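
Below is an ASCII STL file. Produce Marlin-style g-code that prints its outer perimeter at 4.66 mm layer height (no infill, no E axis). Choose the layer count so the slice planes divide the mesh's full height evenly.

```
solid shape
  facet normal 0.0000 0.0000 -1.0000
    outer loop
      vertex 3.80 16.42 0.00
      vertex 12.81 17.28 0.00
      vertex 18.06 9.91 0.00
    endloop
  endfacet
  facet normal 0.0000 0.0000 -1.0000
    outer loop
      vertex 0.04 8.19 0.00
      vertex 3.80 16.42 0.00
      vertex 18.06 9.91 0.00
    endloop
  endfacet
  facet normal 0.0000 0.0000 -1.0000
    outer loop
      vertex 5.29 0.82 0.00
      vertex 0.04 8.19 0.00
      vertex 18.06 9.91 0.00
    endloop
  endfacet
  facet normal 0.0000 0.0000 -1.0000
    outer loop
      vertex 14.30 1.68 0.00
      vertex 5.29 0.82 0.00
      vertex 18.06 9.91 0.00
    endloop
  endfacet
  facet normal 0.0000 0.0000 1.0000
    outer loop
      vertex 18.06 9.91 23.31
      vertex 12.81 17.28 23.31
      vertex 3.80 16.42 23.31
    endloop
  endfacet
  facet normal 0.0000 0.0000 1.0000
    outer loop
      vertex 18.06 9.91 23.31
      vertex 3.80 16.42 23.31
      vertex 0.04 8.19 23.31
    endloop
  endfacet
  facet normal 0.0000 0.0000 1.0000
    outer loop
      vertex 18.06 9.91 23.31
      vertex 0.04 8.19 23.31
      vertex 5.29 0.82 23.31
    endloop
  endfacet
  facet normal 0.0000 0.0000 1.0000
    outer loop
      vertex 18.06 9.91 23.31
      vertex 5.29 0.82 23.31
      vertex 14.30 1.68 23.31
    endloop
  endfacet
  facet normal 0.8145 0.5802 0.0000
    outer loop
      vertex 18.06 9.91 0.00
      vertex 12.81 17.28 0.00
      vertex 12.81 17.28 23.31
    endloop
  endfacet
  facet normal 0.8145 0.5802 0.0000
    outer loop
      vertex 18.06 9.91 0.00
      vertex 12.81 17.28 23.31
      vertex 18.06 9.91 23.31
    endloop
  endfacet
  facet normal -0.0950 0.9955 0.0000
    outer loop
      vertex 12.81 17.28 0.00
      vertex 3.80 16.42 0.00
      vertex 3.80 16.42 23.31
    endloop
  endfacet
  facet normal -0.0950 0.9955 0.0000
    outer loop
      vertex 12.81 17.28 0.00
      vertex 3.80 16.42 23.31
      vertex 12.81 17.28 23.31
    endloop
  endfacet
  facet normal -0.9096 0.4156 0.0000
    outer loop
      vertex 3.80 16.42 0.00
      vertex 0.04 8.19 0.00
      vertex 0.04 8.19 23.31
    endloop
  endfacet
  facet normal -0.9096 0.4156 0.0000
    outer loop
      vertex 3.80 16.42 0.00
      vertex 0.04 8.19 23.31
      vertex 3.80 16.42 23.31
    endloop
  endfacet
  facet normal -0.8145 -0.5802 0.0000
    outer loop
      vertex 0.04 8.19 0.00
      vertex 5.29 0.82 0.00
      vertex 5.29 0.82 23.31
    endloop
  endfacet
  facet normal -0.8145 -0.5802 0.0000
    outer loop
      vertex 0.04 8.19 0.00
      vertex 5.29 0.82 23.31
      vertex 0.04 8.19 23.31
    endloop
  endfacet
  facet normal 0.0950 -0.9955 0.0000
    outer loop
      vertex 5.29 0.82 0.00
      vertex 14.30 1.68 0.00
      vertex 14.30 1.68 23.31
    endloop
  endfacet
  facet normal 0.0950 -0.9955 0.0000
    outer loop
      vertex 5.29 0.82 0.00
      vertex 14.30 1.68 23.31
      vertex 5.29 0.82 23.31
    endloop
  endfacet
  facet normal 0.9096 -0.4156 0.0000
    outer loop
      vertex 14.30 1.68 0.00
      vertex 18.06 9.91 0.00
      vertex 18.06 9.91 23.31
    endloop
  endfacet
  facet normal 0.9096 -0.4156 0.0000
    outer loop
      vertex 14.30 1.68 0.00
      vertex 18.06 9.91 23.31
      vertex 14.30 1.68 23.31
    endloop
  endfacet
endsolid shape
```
; perimeter-only toolpath
G21 ; units = mm
G90 ; absolute positioning
G28 ; home
; layer 1
G0 Z4.66
G0 X18.06 Y9.91
G1 X12.81 Y17.28
G1 X3.80 Y16.42
G1 X0.04 Y8.19
G1 X5.29 Y0.82
G1 X14.30 Y1.68
G1 X18.06 Y9.91
; layer 2
G0 Z9.32
G0 X18.06 Y9.91
G1 X12.81 Y17.28
G1 X3.80 Y16.42
G1 X0.04 Y8.19
G1 X5.29 Y0.82
G1 X14.30 Y1.68
G1 X18.06 Y9.91
; layer 3
G0 Z13.99
G0 X18.06 Y9.91
G1 X12.81 Y17.28
G1 X3.80 Y16.42
G1 X0.04 Y8.19
G1 X5.29 Y0.82
G1 X14.30 Y1.68
G1 X18.06 Y9.91
; layer 4
G0 Z18.65
G0 X18.06 Y9.91
G1 X12.81 Y17.28
G1 X3.80 Y16.42
G1 X0.04 Y8.19
G1 X5.29 Y0.82
G1 X14.30 Y1.68
G1 X18.06 Y9.91
; layer 5
G0 Z23.31
G0 X18.06 Y9.91
G1 X12.81 Y17.28
G1 X3.80 Y16.42
G1 X0.04 Y8.19
G1 X5.29 Y0.82
G1 X14.30 Y1.68
G1 X18.06 Y9.91
M2 ; end

The solid is a regular 6-sided prism (a cylinder approximated with 6 flat sides), circumscribed radius ≈ 9.05 mm, height ≈ 23.3 mm. Slicing at Δz = 4.66 mm — 5 equal slices spanning the solid's height, so layer i sits at z = i·h/5 — gives 5 non-empty perimeters. Each is a 6-segment closed polygon; G0 lifts to the layer z and rapids to the start vertex, then G1 traces the edges.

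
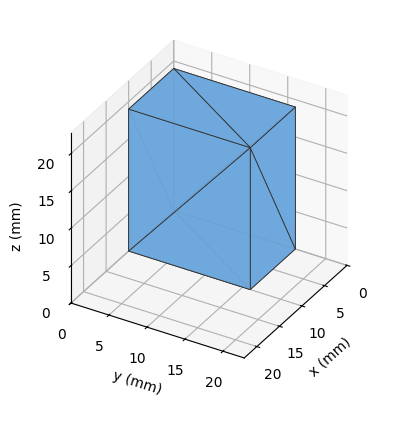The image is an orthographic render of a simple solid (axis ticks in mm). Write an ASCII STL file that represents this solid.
Reading the render: the shape is a rectangular box, roughly 10 × 16 mm footprint and 19 mm tall (dimensions read to the nearest mm from the axis ticks). For the STL, each face is triangulated and given an outward normal.

solid part
  facet normal 0.0000 0.0000 -1.0000
    outer loop
      vertex 10.0 16.0 0.0
      vertex 10.0 0.0 0.0
      vertex 0.0 0.0 0.0
    endloop
  endfacet
  facet normal 0.0000 0.0000 -1.0000
    outer loop
      vertex 0.0 16.0 0.0
      vertex 10.0 16.0 0.0
      vertex 0.0 0.0 0.0
    endloop
  endfacet
  facet normal 0.0000 0.0000 1.0000
    outer loop
      vertex 0.0 0.0 19.0
      vertex 10.0 0.0 19.0
      vertex 10.0 16.0 19.0
    endloop
  endfacet
  facet normal 0.0000 0.0000 1.0000
    outer loop
      vertex 0.0 0.0 19.0
      vertex 10.0 16.0 19.0
      vertex 0.0 16.0 19.0
    endloop
  endfacet
  facet normal 0.0000 -1.0000 0.0000
    outer loop
      vertex 0.0 0.0 0.0
      vertex 10.0 0.0 0.0
      vertex 10.0 0.0 19.0
    endloop
  endfacet
  facet normal 0.0000 -1.0000 0.0000
    outer loop
      vertex 0.0 0.0 0.0
      vertex 10.0 0.0 19.0
      vertex 0.0 0.0 19.0
    endloop
  endfacet
  facet normal 0.0000 1.0000 0.0000
    outer loop
      vertex 10.0 16.0 19.0
      vertex 10.0 16.0 0.0
      vertex 0.0 16.0 0.0
    endloop
  endfacet
  facet normal 0.0000 1.0000 0.0000
    outer loop
      vertex 0.0 16.0 19.0
      vertex 10.0 16.0 19.0
      vertex 0.0 16.0 0.0
    endloop
  endfacet
  facet normal -1.0000 0.0000 0.0000
    outer loop
      vertex 0.0 16.0 19.0
      vertex 0.0 16.0 0.0
      vertex 0.0 0.0 0.0
    endloop
  endfacet
  facet normal -1.0000 0.0000 0.0000
    outer loop
      vertex 0.0 0.0 19.0
      vertex 0.0 16.0 19.0
      vertex 0.0 0.0 0.0
    endloop
  endfacet
  facet normal 1.0000 0.0000 0.0000
    outer loop
      vertex 10.0 0.0 0.0
      vertex 10.0 16.0 0.0
      vertex 10.0 16.0 19.0
    endloop
  endfacet
  facet normal 1.0000 0.0000 0.0000
    outer loop
      vertex 10.0 0.0 0.0
      vertex 10.0 16.0 19.0
      vertex 10.0 0.0 19.0
    endloop
  endfacet
endsolid part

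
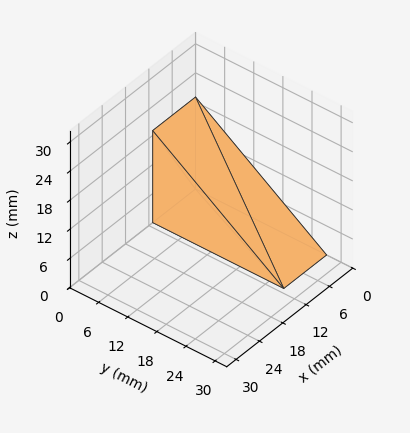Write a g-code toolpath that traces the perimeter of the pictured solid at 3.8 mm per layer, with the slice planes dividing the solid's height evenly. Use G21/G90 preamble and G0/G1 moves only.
Reading the render: the shape is a wedge (ramp): 11 × 27 mm base, rising to 19 mm along the y=0 edge and sloping linearly to z=0 at y=27 (dimensions read to the nearest mm from the axis ticks). For the g-code, the solid's height is divided into equal slices at the stated Δz and each level perimeter traced with G1 moves after a G0 lift.

; perimeter-only toolpath
G21 ; units = mm
G90 ; absolute positioning
G28 ; home
; layer 1
G0 Z3.8
G0 X0.0 Y0.0
G1 X11.0 Y0.0
G1 X11.0 Y21.6
G1 X0.0 Y21.6
G1 X0.0 Y0.0
; layer 2
G0 Z7.6
G0 X0.0 Y0.0
G1 X11.0 Y0.0
G1 X11.0 Y16.2
G1 X0.0 Y16.2
G1 X0.0 Y0.0
; layer 3
G0 Z11.4
G0 X0.0 Y0.0
G1 X11.0 Y0.0
G1 X11.0 Y10.8
G1 X0.0 Y10.8
G1 X0.0 Y0.0
; layer 4
G0 Z15.2
G0 X0.0 Y0.0
G1 X11.0 Y0.0
G1 X11.0 Y5.4
G1 X0.0 Y5.4
G1 X0.0 Y0.0
M2 ; end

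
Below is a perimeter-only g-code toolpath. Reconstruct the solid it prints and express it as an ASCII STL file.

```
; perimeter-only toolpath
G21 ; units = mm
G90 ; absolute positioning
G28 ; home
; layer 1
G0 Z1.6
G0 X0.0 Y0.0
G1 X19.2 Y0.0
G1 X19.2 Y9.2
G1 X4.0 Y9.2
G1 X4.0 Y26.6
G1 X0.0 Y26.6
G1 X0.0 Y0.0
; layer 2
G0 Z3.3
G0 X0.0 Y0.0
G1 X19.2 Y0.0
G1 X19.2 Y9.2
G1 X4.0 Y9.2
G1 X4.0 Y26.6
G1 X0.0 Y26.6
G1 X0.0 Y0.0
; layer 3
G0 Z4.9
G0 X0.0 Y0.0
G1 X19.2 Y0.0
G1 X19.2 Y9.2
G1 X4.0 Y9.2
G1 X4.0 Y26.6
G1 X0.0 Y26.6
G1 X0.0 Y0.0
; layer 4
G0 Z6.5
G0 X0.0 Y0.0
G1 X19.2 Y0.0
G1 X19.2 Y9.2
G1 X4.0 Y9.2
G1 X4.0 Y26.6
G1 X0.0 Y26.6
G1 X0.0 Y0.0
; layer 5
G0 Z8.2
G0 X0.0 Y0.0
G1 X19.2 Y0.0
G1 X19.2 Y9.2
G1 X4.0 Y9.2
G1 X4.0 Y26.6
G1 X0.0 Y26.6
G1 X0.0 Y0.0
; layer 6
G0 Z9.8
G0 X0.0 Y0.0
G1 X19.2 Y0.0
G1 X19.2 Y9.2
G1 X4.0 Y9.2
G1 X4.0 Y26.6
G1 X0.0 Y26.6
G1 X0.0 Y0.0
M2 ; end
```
solid part
  facet normal 0.0000 0.0000 -1.0000
    outer loop
      vertex 19.2 9.2 0.0
      vertex 19.2 0.0 0.0
      vertex 0.0 0.0 0.0
    endloop
  endfacet
  facet normal 0.0000 0.0000 -1.0000
    outer loop
      vertex 4.0 9.2 0.0
      vertex 19.2 9.2 0.0
      vertex 0.0 0.0 0.0
    endloop
  endfacet
  facet normal 0.0000 0.0000 -1.0000
    outer loop
      vertex 4.0 26.6 0.0
      vertex 4.0 9.2 0.0
      vertex 0.0 0.0 0.0
    endloop
  endfacet
  facet normal 0.0000 0.0000 -1.0000
    outer loop
      vertex 0.0 26.6 0.0
      vertex 4.0 26.6 0.0
      vertex 0.0 0.0 0.0
    endloop
  endfacet
  facet normal 0.0000 0.0000 1.0000
    outer loop
      vertex 0.0 0.0 9.8
      vertex 19.2 0.0 9.8
      vertex 19.2 9.2 9.8
    endloop
  endfacet
  facet normal 0.0000 0.0000 1.0000
    outer loop
      vertex 0.0 0.0 9.8
      vertex 19.2 9.2 9.8
      vertex 4.0 9.2 9.8
    endloop
  endfacet
  facet normal 0.0000 0.0000 1.0000
    outer loop
      vertex 0.0 0.0 9.8
      vertex 4.0 9.2 9.8
      vertex 4.0 26.6 9.8
    endloop
  endfacet
  facet normal 0.0000 0.0000 1.0000
    outer loop
      vertex 0.0 0.0 9.8
      vertex 4.0 26.6 9.8
      vertex 0.0 26.6 9.8
    endloop
  endfacet
  facet normal 0.0000 -1.0000 0.0000
    outer loop
      vertex 0.0 0.0 0.0
      vertex 19.2 0.0 0.0
      vertex 19.2 0.0 9.8
    endloop
  endfacet
  facet normal 0.0000 -1.0000 0.0000
    outer loop
      vertex 0.0 0.0 0.0
      vertex 19.2 0.0 9.8
      vertex 0.0 0.0 9.8
    endloop
  endfacet
  facet normal 1.0000 0.0000 0.0000
    outer loop
      vertex 19.2 0.0 0.0
      vertex 19.2 9.2 0.0
      vertex 19.2 9.2 9.8
    endloop
  endfacet
  facet normal 1.0000 0.0000 0.0000
    outer loop
      vertex 19.2 0.0 0.0
      vertex 19.2 9.2 9.8
      vertex 19.2 0.0 9.8
    endloop
  endfacet
  facet normal 0.0000 1.0000 0.0000
    outer loop
      vertex 19.2 9.2 0.0
      vertex 4.0 9.2 0.0
      vertex 4.0 9.2 9.8
    endloop
  endfacet
  facet normal 0.0000 1.0000 0.0000
    outer loop
      vertex 19.2 9.2 0.0
      vertex 4.0 9.2 9.8
      vertex 19.2 9.2 9.8
    endloop
  endfacet
  facet normal 1.0000 0.0000 0.0000
    outer loop
      vertex 4.0 9.2 0.0
      vertex 4.0 26.6 0.0
      vertex 4.0 26.6 9.8
    endloop
  endfacet
  facet normal 1.0000 0.0000 0.0000
    outer loop
      vertex 4.0 9.2 0.0
      vertex 4.0 26.6 9.8
      vertex 4.0 9.2 9.8
    endloop
  endfacet
  facet normal 0.0000 1.0000 0.0000
    outer loop
      vertex 4.0 26.6 0.0
      vertex 0.0 26.6 0.0
      vertex 0.0 26.6 9.8
    endloop
  endfacet
  facet normal 0.0000 1.0000 0.0000
    outer loop
      vertex 4.0 26.6 0.0
      vertex 0.0 26.6 9.8
      vertex 4.0 26.6 9.8
    endloop
  endfacet
  facet normal -1.0000 0.0000 0.0000
    outer loop
      vertex 0.0 26.6 0.0
      vertex 0.0 0.0 0.0
      vertex 0.0 0.0 9.8
    endloop
  endfacet
  facet normal -1.0000 0.0000 0.0000
    outer loop
      vertex 0.0 26.6 0.0
      vertex 0.0 0.0 9.8
      vertex 0.0 26.6 9.8
    endloop
  endfacet
endsolid part

The G0 Z moves step by Δz≈1.6 mm. Every layer's G1 loop is the same polygon, so the solid is a straight extrusion of it from z=0 to z≈9.8. Closing with flat bottom and top caps and triangulating gives 20 facets — an L-shaped prism: outer 19.2 × 26.6 mm, arm thicknesses ≈ 9.2 mm (horizontal) and 4 mm (vertical), extruded 9.8 mm in z.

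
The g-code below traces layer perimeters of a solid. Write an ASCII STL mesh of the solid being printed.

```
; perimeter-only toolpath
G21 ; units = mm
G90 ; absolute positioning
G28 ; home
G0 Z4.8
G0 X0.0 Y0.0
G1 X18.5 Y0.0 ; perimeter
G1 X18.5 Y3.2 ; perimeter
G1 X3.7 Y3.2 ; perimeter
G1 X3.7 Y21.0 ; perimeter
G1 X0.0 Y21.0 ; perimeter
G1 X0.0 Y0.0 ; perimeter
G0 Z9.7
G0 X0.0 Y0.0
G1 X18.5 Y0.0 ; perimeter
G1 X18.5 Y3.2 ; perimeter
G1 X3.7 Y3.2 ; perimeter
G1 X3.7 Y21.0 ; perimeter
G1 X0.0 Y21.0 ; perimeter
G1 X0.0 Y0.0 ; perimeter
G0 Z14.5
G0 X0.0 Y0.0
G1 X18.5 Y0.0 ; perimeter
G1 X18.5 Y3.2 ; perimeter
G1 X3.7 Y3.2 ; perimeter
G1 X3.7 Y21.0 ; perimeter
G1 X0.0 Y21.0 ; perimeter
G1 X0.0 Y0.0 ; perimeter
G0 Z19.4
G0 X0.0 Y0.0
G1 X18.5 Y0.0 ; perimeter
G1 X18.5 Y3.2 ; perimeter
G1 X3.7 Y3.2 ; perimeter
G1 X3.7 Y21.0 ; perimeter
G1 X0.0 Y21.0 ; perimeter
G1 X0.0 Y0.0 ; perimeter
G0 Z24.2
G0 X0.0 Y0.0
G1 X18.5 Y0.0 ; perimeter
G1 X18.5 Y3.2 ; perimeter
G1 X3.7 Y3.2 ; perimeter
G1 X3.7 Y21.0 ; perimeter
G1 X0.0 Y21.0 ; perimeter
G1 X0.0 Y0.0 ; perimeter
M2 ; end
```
solid part
  facet normal 0.0000 0.0000 -1.0000
    outer loop
      vertex 18.5 3.2 0.0
      vertex 18.5 0.0 0.0
      vertex 0.0 0.0 0.0
    endloop
  endfacet
  facet normal 0.0000 0.0000 -1.0000
    outer loop
      vertex 3.7 3.2 0.0
      vertex 18.5 3.2 0.0
      vertex 0.0 0.0 0.0
    endloop
  endfacet
  facet normal 0.0000 0.0000 -1.0000
    outer loop
      vertex 3.7 21.0 0.0
      vertex 3.7 3.2 0.0
      vertex 0.0 0.0 0.0
    endloop
  endfacet
  facet normal 0.0000 0.0000 -1.0000
    outer loop
      vertex 0.0 21.0 0.0
      vertex 3.7 21.0 0.0
      vertex 0.0 0.0 0.0
    endloop
  endfacet
  facet normal 0.0000 0.0000 1.0000
    outer loop
      vertex 0.0 0.0 24.2
      vertex 18.5 0.0 24.2
      vertex 18.5 3.2 24.2
    endloop
  endfacet
  facet normal 0.0000 0.0000 1.0000
    outer loop
      vertex 0.0 0.0 24.2
      vertex 18.5 3.2 24.2
      vertex 3.7 3.2 24.2
    endloop
  endfacet
  facet normal 0.0000 0.0000 1.0000
    outer loop
      vertex 0.0 0.0 24.2
      vertex 3.7 3.2 24.2
      vertex 3.7 21.0 24.2
    endloop
  endfacet
  facet normal 0.0000 0.0000 1.0000
    outer loop
      vertex 0.0 0.0 24.2
      vertex 3.7 21.0 24.2
      vertex 0.0 21.0 24.2
    endloop
  endfacet
  facet normal 0.0000 -1.0000 0.0000
    outer loop
      vertex 0.0 0.0 0.0
      vertex 18.5 0.0 0.0
      vertex 18.5 0.0 24.2
    endloop
  endfacet
  facet normal 0.0000 -1.0000 0.0000
    outer loop
      vertex 0.0 0.0 0.0
      vertex 18.5 0.0 24.2
      vertex 0.0 0.0 24.2
    endloop
  endfacet
  facet normal 1.0000 0.0000 0.0000
    outer loop
      vertex 18.5 0.0 0.0
      vertex 18.5 3.2 0.0
      vertex 18.5 3.2 24.2
    endloop
  endfacet
  facet normal 1.0000 0.0000 0.0000
    outer loop
      vertex 18.5 0.0 0.0
      vertex 18.5 3.2 24.2
      vertex 18.5 0.0 24.2
    endloop
  endfacet
  facet normal 0.0000 1.0000 0.0000
    outer loop
      vertex 18.5 3.2 0.0
      vertex 3.7 3.2 0.0
      vertex 3.7 3.2 24.2
    endloop
  endfacet
  facet normal 0.0000 1.0000 0.0000
    outer loop
      vertex 18.5 3.2 0.0
      vertex 3.7 3.2 24.2
      vertex 18.5 3.2 24.2
    endloop
  endfacet
  facet normal 1.0000 0.0000 0.0000
    outer loop
      vertex 3.7 3.2 0.0
      vertex 3.7 21.0 0.0
      vertex 3.7 21.0 24.2
    endloop
  endfacet
  facet normal 1.0000 0.0000 0.0000
    outer loop
      vertex 3.7 3.2 0.0
      vertex 3.7 21.0 24.2
      vertex 3.7 3.2 24.2
    endloop
  endfacet
  facet normal 0.0000 1.0000 0.0000
    outer loop
      vertex 3.7 21.0 0.0
      vertex 0.0 21.0 0.0
      vertex 0.0 21.0 24.2
    endloop
  endfacet
  facet normal 0.0000 1.0000 0.0000
    outer loop
      vertex 3.7 21.0 0.0
      vertex 0.0 21.0 24.2
      vertex 3.7 21.0 24.2
    endloop
  endfacet
  facet normal -1.0000 0.0000 0.0000
    outer loop
      vertex 0.0 21.0 0.0
      vertex 0.0 0.0 0.0
      vertex 0.0 0.0 24.2
    endloop
  endfacet
  facet normal -1.0000 0.0000 0.0000
    outer loop
      vertex 0.0 21.0 0.0
      vertex 0.0 0.0 24.2
      vertex 0.0 21.0 24.2
    endloop
  endfacet
endsolid part

The G0 Z moves step by Δz≈4.8 mm. Every layer's G1 loop is the same polygon, so the solid is a straight extrusion of it from z=0 to z≈24.2. Closing with flat bottom and top caps and triangulating gives 20 facets — an L-shaped prism: outer 18.5 × 21 mm, arm thicknesses ≈ 3.2 mm (horizontal) and 3.7 mm (vertical), extruded 24.2 mm in z.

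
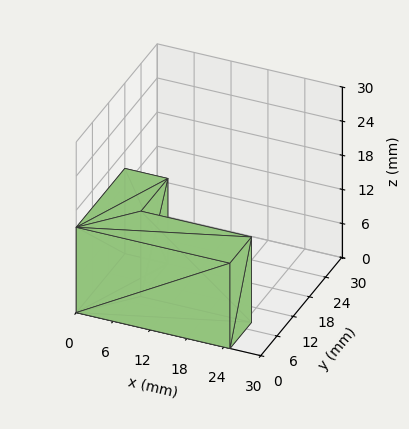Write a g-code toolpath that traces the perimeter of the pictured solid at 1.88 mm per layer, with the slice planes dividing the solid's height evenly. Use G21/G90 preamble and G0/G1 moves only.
Reading the render: the shape is an L-shaped prism: outer 25 × 18 mm, arm thicknesses ≈ 8 mm (horizontal) and 7 mm (vertical), extruded 15 mm in z (dimensions read to the nearest mm from the axis ticks). For the g-code, the solid's height is divided into equal slices at the stated Δz and each level perimeter traced with G1 moves after a G0 lift.

; perimeter-only toolpath
G21 ; units = mm
G90 ; absolute positioning
G28 ; home
; layer 1
G0 Z1.88
G0 X0.00 Y0.00
G1 X25.00 Y0.00
G1 X25.00 Y8.00
G1 X7.00 Y8.00
G1 X7.00 Y18.00
G1 X0.00 Y18.00
G1 X0.00 Y0.00
; layer 2
G0 Z3.75
G0 X0.00 Y0.00
G1 X25.00 Y0.00
G1 X25.00 Y8.00
G1 X7.00 Y8.00
G1 X7.00 Y18.00
G1 X0.00 Y18.00
G1 X0.00 Y0.00
; layer 3
G0 Z5.62
G0 X0.00 Y0.00
G1 X25.00 Y0.00
G1 X25.00 Y8.00
G1 X7.00 Y8.00
G1 X7.00 Y18.00
G1 X0.00 Y18.00
G1 X0.00 Y0.00
; layer 4
G0 Z7.50
G0 X0.00 Y0.00
G1 X25.00 Y0.00
G1 X25.00 Y8.00
G1 X7.00 Y8.00
G1 X7.00 Y18.00
G1 X0.00 Y18.00
G1 X0.00 Y0.00
; layer 5
G0 Z9.38
G0 X0.00 Y0.00
G1 X25.00 Y0.00
G1 X25.00 Y8.00
G1 X7.00 Y8.00
G1 X7.00 Y18.00
G1 X0.00 Y18.00
G1 X0.00 Y0.00
; layer 6
G0 Z11.25
G0 X0.00 Y0.00
G1 X25.00 Y0.00
G1 X25.00 Y8.00
G1 X7.00 Y8.00
G1 X7.00 Y18.00
G1 X0.00 Y18.00
G1 X0.00 Y0.00
; layer 7
G0 Z13.12
G0 X0.00 Y0.00
G1 X25.00 Y0.00
G1 X25.00 Y8.00
G1 X7.00 Y8.00
G1 X7.00 Y18.00
G1 X0.00 Y18.00
G1 X0.00 Y0.00
; layer 8
G0 Z15.00
G0 X0.00 Y0.00
G1 X25.00 Y0.00
G1 X25.00 Y8.00
G1 X7.00 Y8.00
G1 X7.00 Y18.00
G1 X0.00 Y18.00
G1 X0.00 Y0.00
M2 ; end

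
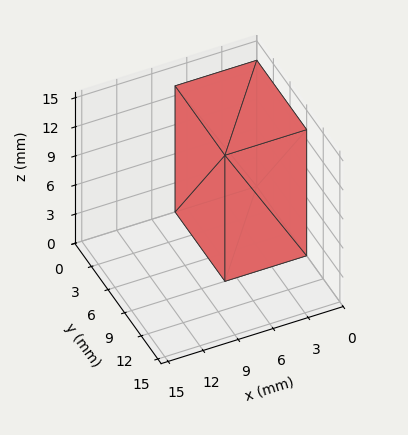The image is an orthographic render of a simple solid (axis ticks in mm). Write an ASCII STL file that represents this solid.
Reading the render: the shape is a rectangular box, roughly 7 × 9 mm footprint and 13 mm tall (dimensions read to the nearest mm from the axis ticks). For the STL, each face is triangulated and given an outward normal.

solid part
  facet normal 0.0000 0.0000 -1.0000
    outer loop
      vertex 7.00 9.00 0.00
      vertex 7.00 0.00 0.00
      vertex 0.00 0.00 0.00
    endloop
  endfacet
  facet normal 0.0000 0.0000 -1.0000
    outer loop
      vertex 0.00 9.00 0.00
      vertex 7.00 9.00 0.00
      vertex 0.00 0.00 0.00
    endloop
  endfacet
  facet normal 0.0000 0.0000 1.0000
    outer loop
      vertex 0.00 0.00 13.00
      vertex 7.00 0.00 13.00
      vertex 7.00 9.00 13.00
    endloop
  endfacet
  facet normal 0.0000 0.0000 1.0000
    outer loop
      vertex 0.00 0.00 13.00
      vertex 7.00 9.00 13.00
      vertex 0.00 9.00 13.00
    endloop
  endfacet
  facet normal 0.0000 -1.0000 0.0000
    outer loop
      vertex 0.00 0.00 0.00
      vertex 7.00 0.00 0.00
      vertex 7.00 0.00 13.00
    endloop
  endfacet
  facet normal 0.0000 -1.0000 0.0000
    outer loop
      vertex 0.00 0.00 0.00
      vertex 7.00 0.00 13.00
      vertex 0.00 0.00 13.00
    endloop
  endfacet
  facet normal 0.0000 1.0000 0.0000
    outer loop
      vertex 7.00 9.00 13.00
      vertex 7.00 9.00 0.00
      vertex 0.00 9.00 0.00
    endloop
  endfacet
  facet normal 0.0000 1.0000 0.0000
    outer loop
      vertex 0.00 9.00 13.00
      vertex 7.00 9.00 13.00
      vertex 0.00 9.00 0.00
    endloop
  endfacet
  facet normal -1.0000 0.0000 0.0000
    outer loop
      vertex 0.00 9.00 13.00
      vertex 0.00 9.00 0.00
      vertex 0.00 0.00 0.00
    endloop
  endfacet
  facet normal -1.0000 0.0000 0.0000
    outer loop
      vertex 0.00 0.00 13.00
      vertex 0.00 9.00 13.00
      vertex 0.00 0.00 0.00
    endloop
  endfacet
  facet normal 1.0000 0.0000 0.0000
    outer loop
      vertex 7.00 0.00 0.00
      vertex 7.00 9.00 0.00
      vertex 7.00 9.00 13.00
    endloop
  endfacet
  facet normal 1.0000 0.0000 0.0000
    outer loop
      vertex 7.00 0.00 0.00
      vertex 7.00 9.00 13.00
      vertex 7.00 0.00 13.00
    endloop
  endfacet
endsolid part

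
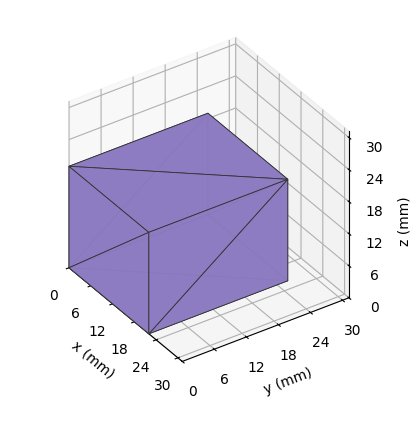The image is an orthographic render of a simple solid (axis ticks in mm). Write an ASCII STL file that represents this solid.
Reading the render: the shape is a rectangular box, roughly 22 × 26 mm footprint and 19 mm tall (dimensions read to the nearest mm from the axis ticks). For the STL, each face is triangulated and given an outward normal.

solid part
  facet normal 0.0000 0.0000 -1.0000
    outer loop
      vertex 22.0 26.0 0.0
      vertex 22.0 0.0 0.0
      vertex 0.0 0.0 0.0
    endloop
  endfacet
  facet normal 0.0000 0.0000 -1.0000
    outer loop
      vertex 0.0 26.0 0.0
      vertex 22.0 26.0 0.0
      vertex 0.0 0.0 0.0
    endloop
  endfacet
  facet normal 0.0000 0.0000 1.0000
    outer loop
      vertex 0.0 0.0 19.0
      vertex 22.0 0.0 19.0
      vertex 22.0 26.0 19.0
    endloop
  endfacet
  facet normal 0.0000 0.0000 1.0000
    outer loop
      vertex 0.0 0.0 19.0
      vertex 22.0 26.0 19.0
      vertex 0.0 26.0 19.0
    endloop
  endfacet
  facet normal 0.0000 -1.0000 0.0000
    outer loop
      vertex 0.0 0.0 0.0
      vertex 22.0 0.0 0.0
      vertex 22.0 0.0 19.0
    endloop
  endfacet
  facet normal 0.0000 -1.0000 0.0000
    outer loop
      vertex 0.0 0.0 0.0
      vertex 22.0 0.0 19.0
      vertex 0.0 0.0 19.0
    endloop
  endfacet
  facet normal 0.0000 1.0000 0.0000
    outer loop
      vertex 22.0 26.0 19.0
      vertex 22.0 26.0 0.0
      vertex 0.0 26.0 0.0
    endloop
  endfacet
  facet normal 0.0000 1.0000 0.0000
    outer loop
      vertex 0.0 26.0 19.0
      vertex 22.0 26.0 19.0
      vertex 0.0 26.0 0.0
    endloop
  endfacet
  facet normal -1.0000 0.0000 0.0000
    outer loop
      vertex 0.0 26.0 19.0
      vertex 0.0 26.0 0.0
      vertex 0.0 0.0 0.0
    endloop
  endfacet
  facet normal -1.0000 0.0000 0.0000
    outer loop
      vertex 0.0 0.0 19.0
      vertex 0.0 26.0 19.0
      vertex 0.0 0.0 0.0
    endloop
  endfacet
  facet normal 1.0000 0.0000 0.0000
    outer loop
      vertex 22.0 0.0 0.0
      vertex 22.0 26.0 0.0
      vertex 22.0 26.0 19.0
    endloop
  endfacet
  facet normal 1.0000 0.0000 0.0000
    outer loop
      vertex 22.0 0.0 0.0
      vertex 22.0 26.0 19.0
      vertex 22.0 0.0 19.0
    endloop
  endfacet
endsolid part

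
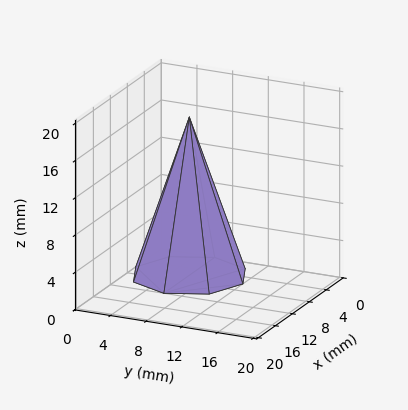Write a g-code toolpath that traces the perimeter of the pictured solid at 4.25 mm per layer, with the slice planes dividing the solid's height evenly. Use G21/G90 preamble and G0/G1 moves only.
Reading the render: the shape is a regular 8-sided pyramid, base circumscribed radius ≈ 6 mm, apex at z ≈ 17 mm (dimensions read to the nearest mm from the axis ticks). For the g-code, the solid's height is divided into equal slices at the stated Δz and each level perimeter traced with G1 moves after a G0 lift.

; perimeter-only toolpath
G21 ; units = mm
G90 ; absolute positioning
G28 ; home
; layer 1
G0 Z4.25
G0 X10.50 Y6.00
G1 X9.18 Y9.18
G1 X6.00 Y10.50
G1 X2.82 Y9.18
G1 X1.50 Y6.00
G1 X2.82 Y2.82
G1 X6.00 Y1.50
G1 X9.18 Y2.82
G1 X10.50 Y6.00
; layer 2
G0 Z8.50
G0 X9.00 Y6.00
G1 X8.12 Y8.12
G1 X6.00 Y9.00
G1 X3.88 Y8.12
G1 X3.00 Y6.00
G1 X3.88 Y3.88
G1 X6.00 Y3.00
G1 X8.12 Y3.88
G1 X9.00 Y6.00
; layer 3
G0 Z12.75
G0 X7.50 Y6.00
G1 X7.06 Y7.06
G1 X6.00 Y7.50
G1 X4.94 Y7.06
G1 X4.50 Y6.00
G1 X4.94 Y4.94
G1 X6.00 Y4.50
G1 X7.06 Y4.94
G1 X7.50 Y6.00
M2 ; end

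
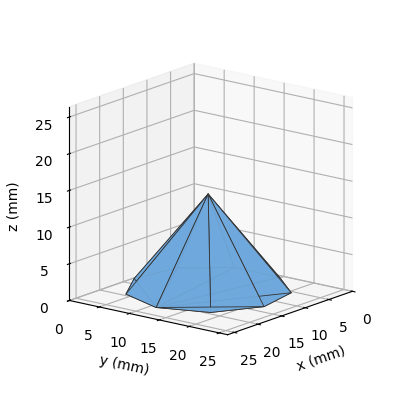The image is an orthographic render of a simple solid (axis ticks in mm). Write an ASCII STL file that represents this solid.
Reading the render: the shape is a regular 9-sided pyramid, base circumscribed radius ≈ 11 mm, apex at z ≈ 13 mm (dimensions read to the nearest mm from the axis ticks). For the STL, each face is triangulated and given an outward normal.

solid part
  facet normal 0.0000 0.0000 -1.0000
    outer loop
      vertex 12.910 21.833 0.000
      vertex 19.426 18.071 0.000
      vertex 22.000 11.000 0.000
    endloop
  endfacet
  facet normal 0.0000 0.0000 -1.0000
    outer loop
      vertex 5.500 20.526 0.000
      vertex 12.910 21.833 0.000
      vertex 22.000 11.000 0.000
    endloop
  endfacet
  facet normal 0.0000 0.0000 -1.0000
    outer loop
      vertex 0.663 14.762 0.000
      vertex 5.500 20.526 0.000
      vertex 22.000 11.000 0.000
    endloop
  endfacet
  facet normal 0.0000 0.0000 -1.0000
    outer loop
      vertex 0.663 7.238 0.000
      vertex 0.663 14.762 0.000
      vertex 22.000 11.000 0.000
    endloop
  endfacet
  facet normal 0.0000 0.0000 -1.0000
    outer loop
      vertex 5.500 1.474 0.000
      vertex 0.663 7.238 0.000
      vertex 22.000 11.000 0.000
    endloop
  endfacet
  facet normal 0.0000 0.0000 -1.0000
    outer loop
      vertex 12.910 0.167 0.000
      vertex 5.500 1.474 0.000
      vertex 22.000 11.000 0.000
    endloop
  endfacet
  facet normal 0.0000 0.0000 -1.0000
    outer loop
      vertex 19.426 3.929 0.000
      vertex 12.910 0.167 0.000
      vertex 22.000 11.000 0.000
    endloop
  endfacet
  facet normal 0.7355 0.2677 0.6224
    outer loop
      vertex 22.000 11.000 0.000
      vertex 19.426 18.071 0.000
      vertex 11.000 11.000 13.000
    endloop
  endfacet
  facet normal 0.3914 0.6779 0.6224
    outer loop
      vertex 19.426 18.071 0.000
      vertex 12.910 21.833 0.000
      vertex 11.000 11.000 13.000
    endloop
  endfacet
  facet normal -0.1360 0.7708 0.6224
    outer loop
      vertex 12.910 21.833 0.000
      vertex 5.500 20.526 0.000
      vertex 11.000 11.000 13.000
    endloop
  endfacet
  facet normal -0.5996 0.5032 0.6224
    outer loop
      vertex 5.500 20.526 0.000
      vertex 0.663 14.762 0.000
      vertex 11.000 11.000 13.000
    endloop
  endfacet
  facet normal -0.7827 0.0000 0.6224
    outer loop
      vertex 0.663 14.762 0.000
      vertex 0.663 7.238 0.000
      vertex 11.000 11.000 13.000
    endloop
  endfacet
  facet normal -0.5996 -0.5032 0.6224
    outer loop
      vertex 0.663 7.238 0.000
      vertex 5.500 1.474 0.000
      vertex 11.000 11.000 13.000
    endloop
  endfacet
  facet normal -0.1360 -0.7708 0.6224
    outer loop
      vertex 5.500 1.474 0.000
      vertex 12.910 0.167 0.000
      vertex 11.000 11.000 13.000
    endloop
  endfacet
  facet normal 0.3914 -0.6779 0.6224
    outer loop
      vertex 12.910 0.167 0.000
      vertex 19.426 3.929 0.000
      vertex 11.000 11.000 13.000
    endloop
  endfacet
  facet normal 0.7355 -0.2677 0.6224
    outer loop
      vertex 19.426 3.929 0.000
      vertex 22.000 11.000 0.000
      vertex 11.000 11.000 13.000
    endloop
  endfacet
endsolid part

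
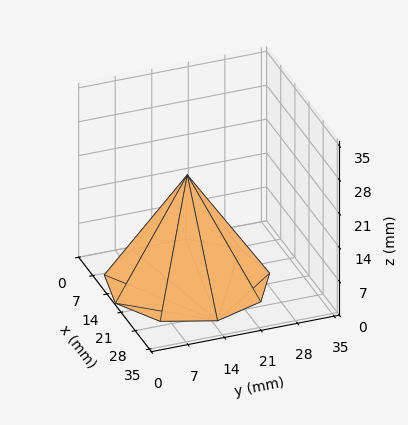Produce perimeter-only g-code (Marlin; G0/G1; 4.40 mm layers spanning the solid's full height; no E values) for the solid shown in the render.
Reading the render: the shape is a regular 9-sided pyramid, base circumscribed radius ≈ 15 mm, apex at z ≈ 22 mm (dimensions read to the nearest mm from the axis ticks). For the g-code, the solid's height is divided into equal slices at the stated Δz and each level perimeter traced with G1 moves after a G0 lift.

; perimeter-only toolpath
G21 ; units = mm
G90 ; absolute positioning
G28 ; home
; layer 1
G0 Z4.40
G0 X27.00 Y15.00
G1 X24.19 Y22.71
G1 X17.08 Y26.82
G1 X9.00 Y25.39
G1 X3.72 Y19.10
G1 X3.72 Y10.90
G1 X9.00 Y4.61
G1 X17.08 Y3.18
G1 X24.19 Y7.29
G1 X27.00 Y15.00
; layer 2
G0 Z8.80
G0 X24.00 Y15.00
G1 X21.89 Y20.78
G1 X16.56 Y23.86
G1 X10.50 Y22.79
G1 X6.54 Y18.08
G1 X6.54 Y11.92
G1 X10.50 Y7.21
G1 X16.56 Y6.14
G1 X21.89 Y9.22
G1 X24.00 Y15.00
; layer 3
G0 Z13.20
G0 X21.00 Y15.00
G1 X19.60 Y18.86
G1 X16.04 Y20.91
G1 X12.00 Y20.20
G1 X9.36 Y17.05
G1 X9.36 Y12.95
G1 X12.00 Y9.80
G1 X16.04 Y9.09
G1 X19.60 Y11.14
G1 X21.00 Y15.00
; layer 4
G0 Z17.60
G0 X18.00 Y15.00
G1 X17.30 Y16.93
G1 X15.52 Y17.95
G1 X13.50 Y17.60
G1 X12.18 Y16.03
G1 X12.18 Y13.97
G1 X13.50 Y12.40
G1 X15.52 Y12.05
G1 X17.30 Y13.07
G1 X18.00 Y15.00
M2 ; end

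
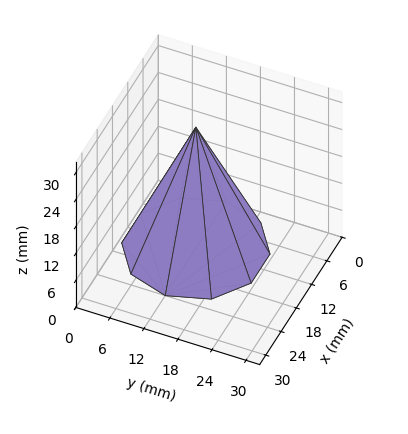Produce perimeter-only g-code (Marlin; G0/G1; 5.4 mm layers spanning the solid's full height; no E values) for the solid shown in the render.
Reading the render: the shape is a regular 10-sided pyramid, base circumscribed radius ≈ 12 mm, apex at z ≈ 27 mm (dimensions read to the nearest mm from the axis ticks). For the g-code, the solid's height is divided into equal slices at the stated Δz and each level perimeter traced with G1 moves after a G0 lift.

; perimeter-only toolpath
G21 ; units = mm
G90 ; absolute positioning
G28 ; home
; layer 1
G0 Z5.4
G0 X21.6 Y12.0
G1 X19.8 Y17.7
G1 X15.0 Y21.1
G1 X9.0 Y21.1
G1 X4.2 Y17.7
G1 X2.4 Y12.0
G1 X4.2 Y6.3
G1 X9.0 Y2.9
G1 X15.0 Y2.9
G1 X19.8 Y6.3
G1 X21.6 Y12.0
; layer 2
G0 Z10.8
G0 X19.2 Y12.0
G1 X17.8 Y16.3
G1 X14.2 Y18.8
G1 X9.8 Y18.8
G1 X6.2 Y16.3
G1 X4.8 Y12.0
G1 X6.2 Y7.7
G1 X9.8 Y5.2
G1 X14.2 Y5.2
G1 X17.8 Y7.7
G1 X19.2 Y12.0
; layer 3
G0 Z16.2
G0 X16.8 Y12.0
G1 X15.9 Y14.8
G1 X13.5 Y16.6
G1 X10.5 Y16.6
G1 X8.1 Y14.8
G1 X7.2 Y12.0
G1 X8.1 Y9.2
G1 X10.5 Y7.4
G1 X13.5 Y7.4
G1 X15.9 Y9.2
G1 X16.8 Y12.0
; layer 4
G0 Z21.6
G0 X14.4 Y12.0
G1 X13.9 Y13.4
G1 X12.7 Y14.3
G1 X11.3 Y14.3
G1 X10.1 Y13.4
G1 X9.6 Y12.0
G1 X10.1 Y10.6
G1 X11.3 Y9.7
G1 X12.7 Y9.7
G1 X13.9 Y10.6
G1 X14.4 Y12.0
M2 ; end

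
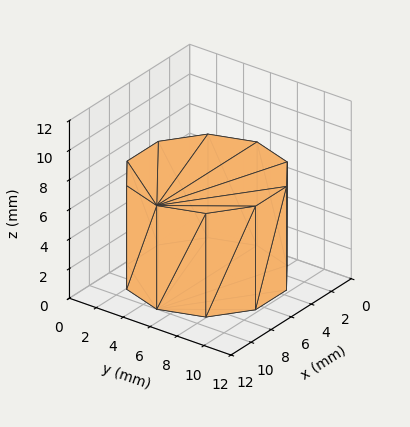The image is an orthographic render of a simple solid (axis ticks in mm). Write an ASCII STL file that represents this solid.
Reading the render: the shape is a regular 10-sided prism (a cylinder approximated with 10 flat sides), circumscribed radius ≈ 5 mm, height ≈ 7 mm (dimensions read to the nearest mm from the axis ticks). For the STL, each face is triangulated and given an outward normal.

solid part
  facet normal 0.0000 0.0000 -1.0000
    outer loop
      vertex 6.55 9.76 0.00
      vertex 9.05 7.94 0.00
      vertex 10.00 5.00 0.00
    endloop
  endfacet
  facet normal 0.0000 0.0000 -1.0000
    outer loop
      vertex 3.45 9.76 0.00
      vertex 6.55 9.76 0.00
      vertex 10.00 5.00 0.00
    endloop
  endfacet
  facet normal 0.0000 0.0000 -1.0000
    outer loop
      vertex 0.95 7.94 0.00
      vertex 3.45 9.76 0.00
      vertex 10.00 5.00 0.00
    endloop
  endfacet
  facet normal 0.0000 0.0000 -1.0000
    outer loop
      vertex 0.00 5.00 0.00
      vertex 0.95 7.94 0.00
      vertex 10.00 5.00 0.00
    endloop
  endfacet
  facet normal 0.0000 0.0000 -1.0000
    outer loop
      vertex 0.95 2.06 0.00
      vertex 0.00 5.00 0.00
      vertex 10.00 5.00 0.00
    endloop
  endfacet
  facet normal 0.0000 0.0000 -1.0000
    outer loop
      vertex 3.45 0.24 0.00
      vertex 0.95 2.06 0.00
      vertex 10.00 5.00 0.00
    endloop
  endfacet
  facet normal 0.0000 0.0000 -1.0000
    outer loop
      vertex 6.55 0.24 0.00
      vertex 3.45 0.24 0.00
      vertex 10.00 5.00 0.00
    endloop
  endfacet
  facet normal 0.0000 0.0000 -1.0000
    outer loop
      vertex 9.05 2.06 0.00
      vertex 6.55 0.24 0.00
      vertex 10.00 5.00 0.00
    endloop
  endfacet
  facet normal 0.0000 0.0000 1.0000
    outer loop
      vertex 10.00 5.00 7.00
      vertex 9.05 7.94 7.00
      vertex 6.55 9.76 7.00
    endloop
  endfacet
  facet normal 0.0000 0.0000 1.0000
    outer loop
      vertex 10.00 5.00 7.00
      vertex 6.55 9.76 7.00
      vertex 3.45 9.76 7.00
    endloop
  endfacet
  facet normal 0.0000 0.0000 1.0000
    outer loop
      vertex 10.00 5.00 7.00
      vertex 3.45 9.76 7.00
      vertex 0.95 7.94 7.00
    endloop
  endfacet
  facet normal 0.0000 0.0000 1.0000
    outer loop
      vertex 10.00 5.00 7.00
      vertex 0.95 7.94 7.00
      vertex 0.00 5.00 7.00
    endloop
  endfacet
  facet normal 0.0000 0.0000 1.0000
    outer loop
      vertex 10.00 5.00 7.00
      vertex 0.00 5.00 7.00
      vertex 0.95 2.06 7.00
    endloop
  endfacet
  facet normal 0.0000 0.0000 1.0000
    outer loop
      vertex 10.00 5.00 7.00
      vertex 0.95 2.06 7.00
      vertex 3.45 0.24 7.00
    endloop
  endfacet
  facet normal 0.0000 0.0000 1.0000
    outer loop
      vertex 10.00 5.00 7.00
      vertex 3.45 0.24 7.00
      vertex 6.55 0.24 7.00
    endloop
  endfacet
  facet normal 0.0000 0.0000 1.0000
    outer loop
      vertex 10.00 5.00 7.00
      vertex 6.55 0.24 7.00
      vertex 9.05 2.06 7.00
    endloop
  endfacet
  facet normal 0.9516 0.3075 0.0000
    outer loop
      vertex 10.00 5.00 0.00
      vertex 9.05 7.94 0.00
      vertex 9.05 7.94 7.00
    endloop
  endfacet
  facet normal 0.9516 0.3075 0.0000
    outer loop
      vertex 10.00 5.00 0.00
      vertex 9.05 7.94 7.00
      vertex 10.00 5.00 7.00
    endloop
  endfacet
  facet normal 0.5886 0.8085 0.0000
    outer loop
      vertex 9.05 7.94 0.00
      vertex 6.55 9.76 0.00
      vertex 6.55 9.76 7.00
    endloop
  endfacet
  facet normal 0.5886 0.8085 0.0000
    outer loop
      vertex 9.05 7.94 0.00
      vertex 6.55 9.76 7.00
      vertex 9.05 7.94 7.00
    endloop
  endfacet
  facet normal 0.0000 1.0000 0.0000
    outer loop
      vertex 6.55 9.76 0.00
      vertex 3.45 9.76 0.00
      vertex 3.45 9.76 7.00
    endloop
  endfacet
  facet normal 0.0000 1.0000 0.0000
    outer loop
      vertex 6.55 9.76 0.00
      vertex 3.45 9.76 7.00
      vertex 6.55 9.76 7.00
    endloop
  endfacet
  facet normal -0.5886 0.8085 0.0000
    outer loop
      vertex 3.45 9.76 0.00
      vertex 0.95 7.94 0.00
      vertex 0.95 7.94 7.00
    endloop
  endfacet
  facet normal -0.5886 0.8085 0.0000
    outer loop
      vertex 3.45 9.76 0.00
      vertex 0.95 7.94 7.00
      vertex 3.45 9.76 7.00
    endloop
  endfacet
  facet normal -0.9516 0.3075 0.0000
    outer loop
      vertex 0.95 7.94 0.00
      vertex 0.00 5.00 0.00
      vertex 0.00 5.00 7.00
    endloop
  endfacet
  facet normal -0.9516 0.3075 0.0000
    outer loop
      vertex 0.95 7.94 0.00
      vertex 0.00 5.00 7.00
      vertex 0.95 7.94 7.00
    endloop
  endfacet
  facet normal -0.9516 -0.3075 0.0000
    outer loop
      vertex 0.00 5.00 0.00
      vertex 0.95 2.06 0.00
      vertex 0.95 2.06 7.00
    endloop
  endfacet
  facet normal -0.9516 -0.3075 0.0000
    outer loop
      vertex 0.00 5.00 0.00
      vertex 0.95 2.06 7.00
      vertex 0.00 5.00 7.00
    endloop
  endfacet
  facet normal -0.5886 -0.8085 0.0000
    outer loop
      vertex 0.95 2.06 0.00
      vertex 3.45 0.24 0.00
      vertex 3.45 0.24 7.00
    endloop
  endfacet
  facet normal -0.5886 -0.8085 0.0000
    outer loop
      vertex 0.95 2.06 0.00
      vertex 3.45 0.24 7.00
      vertex 0.95 2.06 7.00
    endloop
  endfacet
  facet normal 0.0000 -1.0000 0.0000
    outer loop
      vertex 3.45 0.24 0.00
      vertex 6.55 0.24 0.00
      vertex 6.55 0.24 7.00
    endloop
  endfacet
  facet normal 0.0000 -1.0000 0.0000
    outer loop
      vertex 3.45 0.24 0.00
      vertex 6.55 0.24 7.00
      vertex 3.45 0.24 7.00
    endloop
  endfacet
  facet normal 0.5886 -0.8085 0.0000
    outer loop
      vertex 6.55 0.24 0.00
      vertex 9.05 2.06 0.00
      vertex 9.05 2.06 7.00
    endloop
  endfacet
  facet normal 0.5886 -0.8085 0.0000
    outer loop
      vertex 6.55 0.24 0.00
      vertex 9.05 2.06 7.00
      vertex 6.55 0.24 7.00
    endloop
  endfacet
  facet normal 0.9516 -0.3075 0.0000
    outer loop
      vertex 9.05 2.06 0.00
      vertex 10.00 5.00 0.00
      vertex 10.00 5.00 7.00
    endloop
  endfacet
  facet normal 0.9516 -0.3075 0.0000
    outer loop
      vertex 9.05 2.06 0.00
      vertex 10.00 5.00 7.00
      vertex 9.05 2.06 7.00
    endloop
  endfacet
endsolid part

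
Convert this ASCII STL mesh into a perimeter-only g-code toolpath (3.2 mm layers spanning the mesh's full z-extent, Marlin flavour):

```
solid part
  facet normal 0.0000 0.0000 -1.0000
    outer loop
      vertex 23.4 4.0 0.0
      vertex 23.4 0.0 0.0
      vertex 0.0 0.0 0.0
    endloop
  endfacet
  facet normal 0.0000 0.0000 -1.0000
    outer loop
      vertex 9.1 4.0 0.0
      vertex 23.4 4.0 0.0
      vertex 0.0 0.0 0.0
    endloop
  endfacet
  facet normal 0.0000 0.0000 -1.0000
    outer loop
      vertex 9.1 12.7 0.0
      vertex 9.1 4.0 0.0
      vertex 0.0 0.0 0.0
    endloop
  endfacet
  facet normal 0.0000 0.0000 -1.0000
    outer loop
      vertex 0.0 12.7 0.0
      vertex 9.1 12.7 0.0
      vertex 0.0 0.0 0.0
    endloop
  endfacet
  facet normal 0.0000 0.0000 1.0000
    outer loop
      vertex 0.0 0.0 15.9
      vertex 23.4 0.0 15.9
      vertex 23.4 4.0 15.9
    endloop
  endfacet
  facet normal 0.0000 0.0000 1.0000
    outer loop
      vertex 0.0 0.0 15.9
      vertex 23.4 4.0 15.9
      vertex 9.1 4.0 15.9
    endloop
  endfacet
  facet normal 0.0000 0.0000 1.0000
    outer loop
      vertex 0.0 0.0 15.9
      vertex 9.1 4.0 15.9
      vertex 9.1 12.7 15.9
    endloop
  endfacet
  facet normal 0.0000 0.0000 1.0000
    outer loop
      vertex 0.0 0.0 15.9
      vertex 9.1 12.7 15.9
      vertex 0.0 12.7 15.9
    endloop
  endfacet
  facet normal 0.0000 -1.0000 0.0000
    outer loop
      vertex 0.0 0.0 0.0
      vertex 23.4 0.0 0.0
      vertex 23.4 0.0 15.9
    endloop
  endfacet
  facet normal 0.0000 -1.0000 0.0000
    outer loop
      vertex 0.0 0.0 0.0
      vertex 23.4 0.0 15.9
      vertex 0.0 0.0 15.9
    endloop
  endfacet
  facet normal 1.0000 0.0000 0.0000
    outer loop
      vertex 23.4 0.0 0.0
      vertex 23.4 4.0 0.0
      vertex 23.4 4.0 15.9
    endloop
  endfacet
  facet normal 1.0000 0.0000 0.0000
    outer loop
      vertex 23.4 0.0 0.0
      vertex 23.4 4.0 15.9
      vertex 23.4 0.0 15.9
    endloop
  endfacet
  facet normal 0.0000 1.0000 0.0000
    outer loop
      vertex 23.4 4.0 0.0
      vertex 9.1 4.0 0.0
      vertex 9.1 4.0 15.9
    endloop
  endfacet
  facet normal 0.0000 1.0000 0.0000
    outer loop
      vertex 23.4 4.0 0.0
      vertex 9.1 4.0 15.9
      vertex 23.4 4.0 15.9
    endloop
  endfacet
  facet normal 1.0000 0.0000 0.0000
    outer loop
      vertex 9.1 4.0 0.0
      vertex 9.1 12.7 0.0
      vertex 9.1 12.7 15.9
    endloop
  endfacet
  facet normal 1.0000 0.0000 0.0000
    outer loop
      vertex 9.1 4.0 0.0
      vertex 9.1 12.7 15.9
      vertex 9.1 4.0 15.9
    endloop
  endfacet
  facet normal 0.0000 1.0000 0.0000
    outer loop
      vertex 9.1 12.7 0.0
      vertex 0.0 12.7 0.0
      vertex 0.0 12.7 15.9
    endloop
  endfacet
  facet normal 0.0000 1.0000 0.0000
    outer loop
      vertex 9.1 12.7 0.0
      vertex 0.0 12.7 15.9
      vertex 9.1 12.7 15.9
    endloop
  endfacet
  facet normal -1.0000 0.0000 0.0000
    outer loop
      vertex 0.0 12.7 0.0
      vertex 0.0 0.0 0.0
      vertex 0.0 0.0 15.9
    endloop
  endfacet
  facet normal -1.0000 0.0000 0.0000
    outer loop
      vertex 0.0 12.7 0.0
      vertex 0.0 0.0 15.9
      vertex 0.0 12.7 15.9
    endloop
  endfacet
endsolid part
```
; perimeter-only toolpath
G21 ; units = mm
G90 ; absolute positioning
G28 ; home
; layer 1
G0 Z3.2
G0 X0.0 Y0.0
G1 X23.4 Y0.0
G1 X23.4 Y4.0
G1 X9.1 Y4.0
G1 X9.1 Y12.7
G1 X0.0 Y12.7
G1 X0.0 Y0.0
; layer 2
G0 Z6.4
G0 X0.0 Y0.0
G1 X23.4 Y0.0
G1 X23.4 Y4.0
G1 X9.1 Y4.0
G1 X9.1 Y12.7
G1 X0.0 Y12.7
G1 X0.0 Y0.0
; layer 3
G0 Z9.5
G0 X0.0 Y0.0
G1 X23.4 Y0.0
G1 X23.4 Y4.0
G1 X9.1 Y4.0
G1 X9.1 Y12.7
G1 X0.0 Y12.7
G1 X0.0 Y0.0
; layer 4
G0 Z12.7
G0 X0.0 Y0.0
G1 X23.4 Y0.0
G1 X23.4 Y4.0
G1 X9.1 Y4.0
G1 X9.1 Y12.7
G1 X0.0 Y12.7
G1 X0.0 Y0.0
; layer 5
G0 Z15.9
G0 X0.0 Y0.0
G1 X23.4 Y0.0
G1 X23.4 Y4.0
G1 X9.1 Y4.0
G1 X9.1 Y12.7
G1 X0.0 Y12.7
G1 X0.0 Y0.0
M2 ; end

The solid is an L-shaped prism: outer 23.4 × 12.7 mm, arm thicknesses ≈ 4 mm (horizontal) and 9.1 mm (vertical), extruded 15.9 mm in z. Slicing at Δz = 3.2 mm — 5 equal slices spanning the solid's height, so layer i sits at z = i·h/5 — gives 5 non-empty perimeters. Each is a 6-segment closed polygon; G0 lifts to the layer z and rapids to the start vertex, then G1 traces the edges.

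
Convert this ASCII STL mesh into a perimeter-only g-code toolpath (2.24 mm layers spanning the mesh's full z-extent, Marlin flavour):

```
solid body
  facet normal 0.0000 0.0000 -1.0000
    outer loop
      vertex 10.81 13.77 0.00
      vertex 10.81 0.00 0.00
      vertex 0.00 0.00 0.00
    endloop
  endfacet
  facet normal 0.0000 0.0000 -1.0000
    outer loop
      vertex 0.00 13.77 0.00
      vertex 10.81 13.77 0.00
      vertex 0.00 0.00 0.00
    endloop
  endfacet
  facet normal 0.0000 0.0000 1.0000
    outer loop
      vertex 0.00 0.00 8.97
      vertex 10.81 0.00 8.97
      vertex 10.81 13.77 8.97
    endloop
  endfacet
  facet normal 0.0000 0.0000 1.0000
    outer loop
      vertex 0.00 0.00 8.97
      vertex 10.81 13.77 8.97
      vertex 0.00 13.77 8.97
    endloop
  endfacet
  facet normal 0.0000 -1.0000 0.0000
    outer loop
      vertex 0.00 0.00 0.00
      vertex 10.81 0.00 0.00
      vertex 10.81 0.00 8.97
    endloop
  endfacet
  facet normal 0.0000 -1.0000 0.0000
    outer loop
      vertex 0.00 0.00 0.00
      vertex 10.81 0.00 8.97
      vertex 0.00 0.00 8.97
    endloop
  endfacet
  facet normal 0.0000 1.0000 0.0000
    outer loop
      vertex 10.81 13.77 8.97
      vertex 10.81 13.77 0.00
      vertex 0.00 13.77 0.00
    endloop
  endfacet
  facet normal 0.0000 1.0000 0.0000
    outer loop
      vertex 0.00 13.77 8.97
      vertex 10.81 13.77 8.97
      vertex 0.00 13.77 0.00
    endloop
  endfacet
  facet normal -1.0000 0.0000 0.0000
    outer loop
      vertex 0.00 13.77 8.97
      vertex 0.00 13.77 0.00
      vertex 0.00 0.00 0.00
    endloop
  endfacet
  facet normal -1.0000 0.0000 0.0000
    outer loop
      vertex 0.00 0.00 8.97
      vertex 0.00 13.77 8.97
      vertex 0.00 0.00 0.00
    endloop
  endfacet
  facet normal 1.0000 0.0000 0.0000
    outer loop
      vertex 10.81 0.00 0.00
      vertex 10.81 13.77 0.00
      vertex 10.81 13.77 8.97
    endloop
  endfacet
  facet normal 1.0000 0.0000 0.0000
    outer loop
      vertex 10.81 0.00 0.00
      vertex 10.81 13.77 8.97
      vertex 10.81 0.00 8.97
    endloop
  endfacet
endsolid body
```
; perimeter-only toolpath
G21 ; units = mm
G90 ; absolute positioning
G28 ; home
; layer 1
G0 Z2.24
G0 X0.00 Y0.00
G1 X10.81 Y0.00
G1 X10.81 Y13.77
G1 X0.00 Y13.77
G1 X0.00 Y0.00
; layer 2
G0 Z4.49
G0 X0.00 Y0.00
G1 X10.81 Y0.00
G1 X10.81 Y13.77
G1 X0.00 Y13.77
G1 X0.00 Y0.00
; layer 3
G0 Z6.73
G0 X0.00 Y0.00
G1 X10.81 Y0.00
G1 X10.81 Y13.77
G1 X0.00 Y13.77
G1 X0.00 Y0.00
; layer 4
G0 Z8.97
G0 X0.00 Y0.00
G1 X10.81 Y0.00
G1 X10.81 Y13.77
G1 X0.00 Y13.77
G1 X0.00 Y0.00
M2 ; end

The solid is a rectangular box, roughly 10.8 × 13.8 mm footprint and 8.97 mm tall. Slicing at Δz = 2.24 mm — 4 equal slices spanning the solid's height, so layer i sits at z = i·h/4 — gives 4 non-empty perimeters. Each is a 4-segment closed polygon; G0 lifts to the layer z and rapids to the start vertex, then G1 traces the edges.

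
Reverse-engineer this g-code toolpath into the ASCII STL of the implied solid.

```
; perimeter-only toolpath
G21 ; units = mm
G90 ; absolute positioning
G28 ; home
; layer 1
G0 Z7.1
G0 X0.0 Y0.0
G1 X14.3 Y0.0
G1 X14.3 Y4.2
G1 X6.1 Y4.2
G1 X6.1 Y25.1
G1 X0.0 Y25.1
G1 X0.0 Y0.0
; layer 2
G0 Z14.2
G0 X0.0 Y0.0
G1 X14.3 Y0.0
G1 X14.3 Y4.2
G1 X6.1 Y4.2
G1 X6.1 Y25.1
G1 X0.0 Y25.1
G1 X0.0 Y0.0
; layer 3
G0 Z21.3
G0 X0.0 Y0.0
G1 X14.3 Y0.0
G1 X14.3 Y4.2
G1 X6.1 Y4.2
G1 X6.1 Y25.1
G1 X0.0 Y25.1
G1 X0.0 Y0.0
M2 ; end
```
solid part
  facet normal 0.0000 0.0000 -1.0000
    outer loop
      vertex 14.3 4.2 0.0
      vertex 14.3 0.0 0.0
      vertex 0.0 0.0 0.0
    endloop
  endfacet
  facet normal 0.0000 0.0000 -1.0000
    outer loop
      vertex 6.1 4.2 0.0
      vertex 14.3 4.2 0.0
      vertex 0.0 0.0 0.0
    endloop
  endfacet
  facet normal 0.0000 0.0000 -1.0000
    outer loop
      vertex 6.1 25.1 0.0
      vertex 6.1 4.2 0.0
      vertex 0.0 0.0 0.0
    endloop
  endfacet
  facet normal 0.0000 0.0000 -1.0000
    outer loop
      vertex 0.0 25.1 0.0
      vertex 6.1 25.1 0.0
      vertex 0.0 0.0 0.0
    endloop
  endfacet
  facet normal 0.0000 0.0000 1.0000
    outer loop
      vertex 0.0 0.0 21.3
      vertex 14.3 0.0 21.3
      vertex 14.3 4.2 21.3
    endloop
  endfacet
  facet normal 0.0000 0.0000 1.0000
    outer loop
      vertex 0.0 0.0 21.3
      vertex 14.3 4.2 21.3
      vertex 6.1 4.2 21.3
    endloop
  endfacet
  facet normal 0.0000 0.0000 1.0000
    outer loop
      vertex 0.0 0.0 21.3
      vertex 6.1 4.2 21.3
      vertex 6.1 25.1 21.3
    endloop
  endfacet
  facet normal 0.0000 0.0000 1.0000
    outer loop
      vertex 0.0 0.0 21.3
      vertex 6.1 25.1 21.3
      vertex 0.0 25.1 21.3
    endloop
  endfacet
  facet normal 0.0000 -1.0000 0.0000
    outer loop
      vertex 0.0 0.0 0.0
      vertex 14.3 0.0 0.0
      vertex 14.3 0.0 21.3
    endloop
  endfacet
  facet normal 0.0000 -1.0000 0.0000
    outer loop
      vertex 0.0 0.0 0.0
      vertex 14.3 0.0 21.3
      vertex 0.0 0.0 21.3
    endloop
  endfacet
  facet normal 1.0000 0.0000 0.0000
    outer loop
      vertex 14.3 0.0 0.0
      vertex 14.3 4.2 0.0
      vertex 14.3 4.2 21.3
    endloop
  endfacet
  facet normal 1.0000 0.0000 0.0000
    outer loop
      vertex 14.3 0.0 0.0
      vertex 14.3 4.2 21.3
      vertex 14.3 0.0 21.3
    endloop
  endfacet
  facet normal 0.0000 1.0000 0.0000
    outer loop
      vertex 14.3 4.2 0.0
      vertex 6.1 4.2 0.0
      vertex 6.1 4.2 21.3
    endloop
  endfacet
  facet normal 0.0000 1.0000 0.0000
    outer loop
      vertex 14.3 4.2 0.0
      vertex 6.1 4.2 21.3
      vertex 14.3 4.2 21.3
    endloop
  endfacet
  facet normal 1.0000 0.0000 0.0000
    outer loop
      vertex 6.1 4.2 0.0
      vertex 6.1 25.1 0.0
      vertex 6.1 25.1 21.3
    endloop
  endfacet
  facet normal 1.0000 0.0000 0.0000
    outer loop
      vertex 6.1 4.2 0.0
      vertex 6.1 25.1 21.3
      vertex 6.1 4.2 21.3
    endloop
  endfacet
  facet normal 0.0000 1.0000 0.0000
    outer loop
      vertex 6.1 25.1 0.0
      vertex 0.0 25.1 0.0
      vertex 0.0 25.1 21.3
    endloop
  endfacet
  facet normal 0.0000 1.0000 0.0000
    outer loop
      vertex 6.1 25.1 0.0
      vertex 0.0 25.1 21.3
      vertex 6.1 25.1 21.3
    endloop
  endfacet
  facet normal -1.0000 0.0000 0.0000
    outer loop
      vertex 0.0 25.1 0.0
      vertex 0.0 0.0 0.0
      vertex 0.0 0.0 21.3
    endloop
  endfacet
  facet normal -1.0000 0.0000 0.0000
    outer loop
      vertex 0.0 25.1 0.0
      vertex 0.0 0.0 21.3
      vertex 0.0 25.1 21.3
    endloop
  endfacet
endsolid part

The G0 Z moves step by Δz≈7.1 mm. Every layer's G1 loop is the same polygon, so the solid is a straight extrusion of it from z=0 to z≈21.3. Closing with flat bottom and top caps and triangulating gives 20 facets — an L-shaped prism: outer 14.3 × 25.1 mm, arm thicknesses ≈ 4.2 mm (horizontal) and 6.1 mm (vertical), extruded 21.3 mm in z.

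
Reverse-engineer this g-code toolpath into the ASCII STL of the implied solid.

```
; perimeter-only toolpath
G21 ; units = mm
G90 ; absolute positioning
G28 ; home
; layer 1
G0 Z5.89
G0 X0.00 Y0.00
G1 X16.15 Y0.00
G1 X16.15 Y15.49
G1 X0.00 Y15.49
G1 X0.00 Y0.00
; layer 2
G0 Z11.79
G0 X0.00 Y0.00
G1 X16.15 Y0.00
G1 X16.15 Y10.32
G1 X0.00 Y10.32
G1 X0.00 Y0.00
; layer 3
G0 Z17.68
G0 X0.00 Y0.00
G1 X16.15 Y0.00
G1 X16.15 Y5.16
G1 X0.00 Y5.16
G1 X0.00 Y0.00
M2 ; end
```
solid part
  facet normal 0.0000 0.0000 -1.0000
    outer loop
      vertex 16.15 20.65 0.00
      vertex 16.15 0.00 0.00
      vertex 0.00 0.00 0.00
    endloop
  endfacet
  facet normal 0.0000 0.0000 -1.0000
    outer loop
      vertex 0.00 20.65 0.00
      vertex 16.15 20.65 0.00
      vertex 0.00 0.00 0.00
    endloop
  endfacet
  facet normal 0.0000 -1.0000 0.0000
    outer loop
      vertex 0.00 0.00 0.00
      vertex 16.15 0.00 0.00
      vertex 16.15 0.00 23.57
    endloop
  endfacet
  facet normal 0.0000 -1.0000 0.0000
    outer loop
      vertex 0.00 0.00 0.00
      vertex 16.15 0.00 23.57
      vertex 0.00 0.00 23.57
    endloop
  endfacet
  facet normal 0.0000 0.7522 0.6590
    outer loop
      vertex 0.00 0.00 23.57
      vertex 16.15 0.00 23.57
      vertex 16.15 20.65 0.00
    endloop
  endfacet
  facet normal 0.0000 0.7522 0.6590
    outer loop
      vertex 0.00 0.00 23.57
      vertex 16.15 20.65 0.00
      vertex 0.00 20.65 0.00
    endloop
  endfacet
  facet normal -1.0000 0.0000 0.0000
    outer loop
      vertex 0.00 0.00 23.57
      vertex 0.00 20.65 0.00
      vertex 0.00 0.00 0.00
    endloop
  endfacet
  facet normal 1.0000 0.0000 0.0000
    outer loop
      vertex 16.15 0.00 0.00
      vertex 16.15 20.65 0.00
      vertex 16.15 0.00 23.57
    endloop
  endfacet
endsolid part

The G0 Z moves step by Δz≈5.89 mm. The G1 loops shrink linearly with z, so the solid tapers from its base footprint up to z≈23.6. Closing with a flat bottom cap and the tapered top and triangulating gives 8 facets — a wedge (ramp): 16.1 × 20.6 mm base, rising to 23.6 mm along the y=0 edge and sloping linearly to z=0 at y=20.6.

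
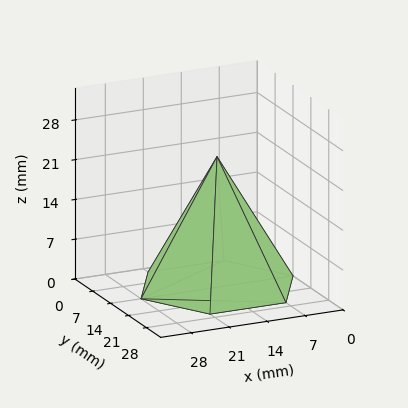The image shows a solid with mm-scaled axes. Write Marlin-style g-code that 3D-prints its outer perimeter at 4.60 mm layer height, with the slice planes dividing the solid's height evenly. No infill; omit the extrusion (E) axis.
Reading the render: the shape is a regular 6-sided pyramid, base circumscribed radius ≈ 14 mm, apex at z ≈ 23 mm (dimensions read to the nearest mm from the axis ticks). For the g-code, the solid's height is divided into equal slices at the stated Δz and each level perimeter traced with G1 moves after a G0 lift.

; perimeter-only toolpath
G21 ; units = mm
G90 ; absolute positioning
G28 ; home
; layer 1
G0 Z4.60
G0 X25.20 Y14.00
G1 X19.60 Y23.70
G1 X8.40 Y23.70
G1 X2.80 Y14.00
G1 X8.40 Y4.30
G1 X19.60 Y4.30
G1 X25.20 Y14.00
; layer 2
G0 Z9.20
G0 X22.40 Y14.00
G1 X18.20 Y21.27
G1 X9.80 Y21.27
G1 X5.60 Y14.00
G1 X9.80 Y6.73
G1 X18.20 Y6.73
G1 X22.40 Y14.00
; layer 3
G0 Z13.80
G0 X19.60 Y14.00
G1 X16.80 Y18.85
G1 X11.20 Y18.85
G1 X8.40 Y14.00
G1 X11.20 Y9.15
G1 X16.80 Y9.15
G1 X19.60 Y14.00
; layer 4
G0 Z18.40
G0 X16.80 Y14.00
G1 X15.40 Y16.42
G1 X12.60 Y16.42
G1 X11.20 Y14.00
G1 X12.60 Y11.58
G1 X15.40 Y11.58
G1 X16.80 Y14.00
M2 ; end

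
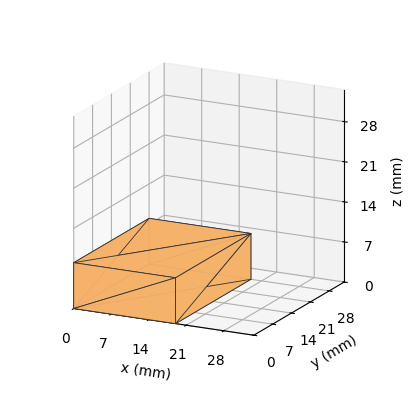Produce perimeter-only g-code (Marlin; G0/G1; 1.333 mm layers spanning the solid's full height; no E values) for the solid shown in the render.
Reading the render: the shape is a rectangular box, roughly 19 × 28 mm footprint and 8 mm tall (dimensions read to the nearest mm from the axis ticks). For the g-code, the solid's height is divided into equal slices at the stated Δz and each level perimeter traced with G1 moves after a G0 lift.

; perimeter-only toolpath
G21 ; units = mm
G90 ; absolute positioning
G28 ; home
; layer 1
G0 Z1.333
G0 X0.000 Y0.000
G1 X19.000 Y0.000
G1 X19.000 Y28.000
G1 X0.000 Y28.000
G1 X0.000 Y0.000
; layer 2
G0 Z2.667
G0 X0.000 Y0.000
G1 X19.000 Y0.000
G1 X19.000 Y28.000
G1 X0.000 Y28.000
G1 X0.000 Y0.000
; layer 3
G0 Z4.000
G0 X0.000 Y0.000
G1 X19.000 Y0.000
G1 X19.000 Y28.000
G1 X0.000 Y28.000
G1 X0.000 Y0.000
; layer 4
G0 Z5.333
G0 X0.000 Y0.000
G1 X19.000 Y0.000
G1 X19.000 Y28.000
G1 X0.000 Y28.000
G1 X0.000 Y0.000
; layer 5
G0 Z6.667
G0 X0.000 Y0.000
G1 X19.000 Y0.000
G1 X19.000 Y28.000
G1 X0.000 Y28.000
G1 X0.000 Y0.000
; layer 6
G0 Z8.000
G0 X0.000 Y0.000
G1 X19.000 Y0.000
G1 X19.000 Y28.000
G1 X0.000 Y28.000
G1 X0.000 Y0.000
M2 ; end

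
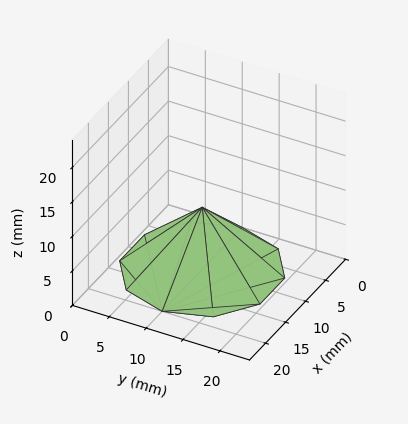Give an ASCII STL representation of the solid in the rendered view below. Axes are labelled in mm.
Reading the render: the shape is a regular 10-sided pyramid, base circumscribed radius ≈ 10 mm, apex at z ≈ 9 mm (dimensions read to the nearest mm from the axis ticks). For the STL, each face is triangulated and given an outward normal.

solid part
  facet normal 0.0000 0.0000 -1.0000
    outer loop
      vertex 13.1 19.5 0.0
      vertex 18.1 15.9 0.0
      vertex 20.0 10.0 0.0
    endloop
  endfacet
  facet normal 0.0000 0.0000 -1.0000
    outer loop
      vertex 6.9 19.5 0.0
      vertex 13.1 19.5 0.0
      vertex 20.0 10.0 0.0
    endloop
  endfacet
  facet normal 0.0000 0.0000 -1.0000
    outer loop
      vertex 1.9 15.9 0.0
      vertex 6.9 19.5 0.0
      vertex 20.0 10.0 0.0
    endloop
  endfacet
  facet normal 0.0000 0.0000 -1.0000
    outer loop
      vertex 0.0 10.0 0.0
      vertex 1.9 15.9 0.0
      vertex 20.0 10.0 0.0
    endloop
  endfacet
  facet normal 0.0000 0.0000 -1.0000
    outer loop
      vertex 1.9 4.1 0.0
      vertex 0.0 10.0 0.0
      vertex 20.0 10.0 0.0
    endloop
  endfacet
  facet normal 0.0000 0.0000 -1.0000
    outer loop
      vertex 6.9 0.5 0.0
      vertex 1.9 4.1 0.0
      vertex 20.0 10.0 0.0
    endloop
  endfacet
  facet normal 0.0000 0.0000 -1.0000
    outer loop
      vertex 13.1 0.5 0.0
      vertex 6.9 0.5 0.0
      vertex 20.0 10.0 0.0
    endloop
  endfacet
  facet normal 0.0000 0.0000 -1.0000
    outer loop
      vertex 18.1 4.1 0.0
      vertex 13.1 0.5 0.0
      vertex 20.0 10.0 0.0
    endloop
  endfacet
  facet normal 0.6540 0.2106 0.7266
    outer loop
      vertex 20.0 10.0 0.0
      vertex 18.1 15.9 0.0
      vertex 10.0 10.0 9.0
    endloop
  endfacet
  facet normal 0.4014 0.5575 0.7267
    outer loop
      vertex 18.1 15.9 0.0
      vertex 13.1 19.5 0.0
      vertex 10.0 10.0 9.0
    endloop
  endfacet
  facet normal 0.0000 0.6877 0.7260
    outer loop
      vertex 13.1 19.5 0.0
      vertex 6.9 19.5 0.0
      vertex 10.0 10.0 9.0
    endloop
  endfacet
  facet normal -0.4014 0.5575 0.7267
    outer loop
      vertex 6.9 19.5 0.0
      vertex 1.9 15.9 0.0
      vertex 10.0 10.0 9.0
    endloop
  endfacet
  facet normal -0.6540 0.2106 0.7266
    outer loop
      vertex 1.9 15.9 0.0
      vertex 0.0 10.0 0.0
      vertex 10.0 10.0 9.0
    endloop
  endfacet
  facet normal -0.6540 -0.2106 0.7266
    outer loop
      vertex 0.0 10.0 0.0
      vertex 1.9 4.1 0.0
      vertex 10.0 10.0 9.0
    endloop
  endfacet
  facet normal -0.4014 -0.5575 0.7267
    outer loop
      vertex 1.9 4.1 0.0
      vertex 6.9 0.5 0.0
      vertex 10.0 10.0 9.0
    endloop
  endfacet
  facet normal 0.0000 -0.6877 0.7260
    outer loop
      vertex 6.9 0.5 0.0
      vertex 13.1 0.5 0.0
      vertex 10.0 10.0 9.0
    endloop
  endfacet
  facet normal 0.4014 -0.5575 0.7267
    outer loop
      vertex 13.1 0.5 0.0
      vertex 18.1 4.1 0.0
      vertex 10.0 10.0 9.0
    endloop
  endfacet
  facet normal 0.6540 -0.2106 0.7266
    outer loop
      vertex 18.1 4.1 0.0
      vertex 20.0 10.0 0.0
      vertex 10.0 10.0 9.0
    endloop
  endfacet
endsolid part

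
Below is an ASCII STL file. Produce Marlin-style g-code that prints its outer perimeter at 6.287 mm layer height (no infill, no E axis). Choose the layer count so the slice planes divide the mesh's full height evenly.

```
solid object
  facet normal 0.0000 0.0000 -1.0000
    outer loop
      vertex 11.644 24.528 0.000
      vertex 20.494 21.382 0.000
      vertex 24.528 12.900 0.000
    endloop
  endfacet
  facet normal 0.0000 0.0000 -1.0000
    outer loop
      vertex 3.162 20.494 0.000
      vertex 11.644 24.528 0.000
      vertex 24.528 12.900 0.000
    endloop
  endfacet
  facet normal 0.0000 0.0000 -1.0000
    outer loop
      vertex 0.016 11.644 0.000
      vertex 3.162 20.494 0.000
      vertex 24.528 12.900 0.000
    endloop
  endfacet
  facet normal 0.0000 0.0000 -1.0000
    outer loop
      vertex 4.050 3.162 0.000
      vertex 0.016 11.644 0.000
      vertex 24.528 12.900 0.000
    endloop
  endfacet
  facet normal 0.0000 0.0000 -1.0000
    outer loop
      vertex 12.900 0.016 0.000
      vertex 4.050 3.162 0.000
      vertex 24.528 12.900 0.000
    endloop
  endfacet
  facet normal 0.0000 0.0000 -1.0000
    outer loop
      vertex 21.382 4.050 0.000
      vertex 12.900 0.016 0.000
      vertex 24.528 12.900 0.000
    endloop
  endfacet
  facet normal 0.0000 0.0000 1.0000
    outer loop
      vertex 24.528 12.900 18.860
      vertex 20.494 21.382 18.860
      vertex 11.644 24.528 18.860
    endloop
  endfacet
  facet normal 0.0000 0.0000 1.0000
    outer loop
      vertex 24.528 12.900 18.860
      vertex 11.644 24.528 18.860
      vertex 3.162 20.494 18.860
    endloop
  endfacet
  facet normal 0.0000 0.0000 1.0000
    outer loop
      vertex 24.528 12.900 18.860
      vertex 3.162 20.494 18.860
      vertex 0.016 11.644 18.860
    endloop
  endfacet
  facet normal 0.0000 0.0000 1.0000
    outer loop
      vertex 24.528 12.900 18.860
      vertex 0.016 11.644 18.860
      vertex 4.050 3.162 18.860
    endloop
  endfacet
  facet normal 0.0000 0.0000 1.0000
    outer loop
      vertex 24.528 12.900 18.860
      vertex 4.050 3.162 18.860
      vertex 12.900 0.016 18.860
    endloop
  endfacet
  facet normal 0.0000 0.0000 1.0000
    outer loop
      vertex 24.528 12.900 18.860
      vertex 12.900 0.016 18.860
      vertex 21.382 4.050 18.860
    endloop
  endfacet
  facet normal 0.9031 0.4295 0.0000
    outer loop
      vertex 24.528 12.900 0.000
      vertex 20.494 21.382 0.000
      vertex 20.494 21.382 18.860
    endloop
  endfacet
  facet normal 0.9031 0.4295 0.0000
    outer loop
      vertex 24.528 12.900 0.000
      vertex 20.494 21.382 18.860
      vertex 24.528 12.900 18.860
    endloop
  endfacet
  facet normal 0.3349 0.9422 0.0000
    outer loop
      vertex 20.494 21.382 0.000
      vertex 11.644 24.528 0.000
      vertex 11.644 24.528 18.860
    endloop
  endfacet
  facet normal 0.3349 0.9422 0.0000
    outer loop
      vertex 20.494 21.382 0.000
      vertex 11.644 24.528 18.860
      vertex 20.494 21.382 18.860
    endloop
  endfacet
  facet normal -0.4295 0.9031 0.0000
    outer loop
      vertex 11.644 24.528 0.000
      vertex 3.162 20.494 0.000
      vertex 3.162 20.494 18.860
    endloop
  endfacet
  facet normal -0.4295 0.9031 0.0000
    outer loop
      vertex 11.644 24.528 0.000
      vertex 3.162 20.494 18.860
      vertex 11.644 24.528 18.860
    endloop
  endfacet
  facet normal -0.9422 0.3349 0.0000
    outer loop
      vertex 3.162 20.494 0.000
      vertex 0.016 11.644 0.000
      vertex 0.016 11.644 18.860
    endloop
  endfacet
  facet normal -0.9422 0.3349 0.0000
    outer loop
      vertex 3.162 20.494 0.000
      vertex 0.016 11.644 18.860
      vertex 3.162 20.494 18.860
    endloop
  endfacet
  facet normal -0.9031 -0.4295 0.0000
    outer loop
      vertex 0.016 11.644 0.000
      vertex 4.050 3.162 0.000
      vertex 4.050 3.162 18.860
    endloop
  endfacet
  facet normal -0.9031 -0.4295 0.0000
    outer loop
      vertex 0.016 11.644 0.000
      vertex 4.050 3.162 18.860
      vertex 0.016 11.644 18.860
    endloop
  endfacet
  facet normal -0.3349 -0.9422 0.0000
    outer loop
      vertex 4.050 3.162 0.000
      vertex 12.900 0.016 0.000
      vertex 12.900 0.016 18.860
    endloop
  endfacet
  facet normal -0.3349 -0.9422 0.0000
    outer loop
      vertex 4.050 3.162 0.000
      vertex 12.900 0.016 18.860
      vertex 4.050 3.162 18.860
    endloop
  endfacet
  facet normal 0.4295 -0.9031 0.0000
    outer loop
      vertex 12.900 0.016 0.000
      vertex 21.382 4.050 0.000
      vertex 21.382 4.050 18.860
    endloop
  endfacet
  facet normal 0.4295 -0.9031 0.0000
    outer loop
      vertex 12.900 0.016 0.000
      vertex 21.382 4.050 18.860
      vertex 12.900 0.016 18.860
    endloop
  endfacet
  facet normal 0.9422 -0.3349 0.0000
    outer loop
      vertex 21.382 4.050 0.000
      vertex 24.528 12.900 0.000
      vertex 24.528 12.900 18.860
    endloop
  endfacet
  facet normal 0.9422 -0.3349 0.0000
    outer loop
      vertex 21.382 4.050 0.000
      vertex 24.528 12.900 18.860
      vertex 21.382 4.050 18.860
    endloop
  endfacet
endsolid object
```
; perimeter-only toolpath
G21 ; units = mm
G90 ; absolute positioning
G28 ; home
; layer 1
G0 Z6.287
G0 X24.528 Y12.900
G1 X20.494 Y21.382
G1 X11.644 Y24.528
G1 X3.162 Y20.494
G1 X0.016 Y11.644
G1 X4.050 Y3.162
G1 X12.900 Y0.016
G1 X21.382 Y4.050
G1 X24.528 Y12.900
; layer 2
G0 Z12.573
G0 X24.528 Y12.900
G1 X20.494 Y21.382
G1 X11.644 Y24.528
G1 X3.162 Y20.494
G1 X0.016 Y11.644
G1 X4.050 Y3.162
G1 X12.900 Y0.016
G1 X21.382 Y4.050
G1 X24.528 Y12.900
; layer 3
G0 Z18.860
G0 X24.528 Y12.900
G1 X20.494 Y21.382
G1 X11.644 Y24.528
G1 X3.162 Y20.494
G1 X0.016 Y11.644
G1 X4.050 Y3.162
G1 X12.900 Y0.016
G1 X21.382 Y4.050
G1 X24.528 Y12.900
M2 ; end

The solid is a regular 8-sided prism (a cylinder approximated with 8 flat sides), circumscribed radius ≈ 12.3 mm, height ≈ 18.9 mm. Slicing at Δz = 6.287 mm — 3 equal slices spanning the solid's height, so layer i sits at z = i·h/3 — gives 3 non-empty perimeters. Each is a 8-segment closed polygon; G0 lifts to the layer z and rapids to the start vertex, then G1 traces the edges.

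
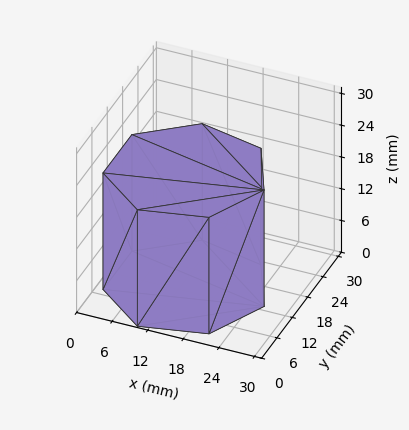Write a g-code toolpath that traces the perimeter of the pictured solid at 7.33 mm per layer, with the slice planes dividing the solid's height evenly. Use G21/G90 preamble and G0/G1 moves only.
Reading the render: the shape is a regular 7-sided prism (a cylinder approximated with 7 flat sides), circumscribed radius ≈ 13 mm, height ≈ 22 mm (dimensions read to the nearest mm from the axis ticks). For the g-code, the solid's height is divided into equal slices at the stated Δz and each level perimeter traced with G1 moves after a G0 lift.

; perimeter-only toolpath
G21 ; units = mm
G90 ; absolute positioning
G28 ; home
; layer 1
G0 Z7.33
G0 X26.00 Y13.00
G1 X21.11 Y23.16
G1 X10.11 Y25.67
G1 X1.29 Y18.64
G1 X1.29 Y7.36
G1 X10.11 Y0.33
G1 X21.11 Y2.84
G1 X26.00 Y13.00
; layer 2
G0 Z14.67
G0 X26.00 Y13.00
G1 X21.11 Y23.16
G1 X10.11 Y25.67
G1 X1.29 Y18.64
G1 X1.29 Y7.36
G1 X10.11 Y0.33
G1 X21.11 Y2.84
G1 X26.00 Y13.00
; layer 3
G0 Z22.00
G0 X26.00 Y13.00
G1 X21.11 Y23.16
G1 X10.11 Y25.67
G1 X1.29 Y18.64
G1 X1.29 Y7.36
G1 X10.11 Y0.33
G1 X21.11 Y2.84
G1 X26.00 Y13.00
M2 ; end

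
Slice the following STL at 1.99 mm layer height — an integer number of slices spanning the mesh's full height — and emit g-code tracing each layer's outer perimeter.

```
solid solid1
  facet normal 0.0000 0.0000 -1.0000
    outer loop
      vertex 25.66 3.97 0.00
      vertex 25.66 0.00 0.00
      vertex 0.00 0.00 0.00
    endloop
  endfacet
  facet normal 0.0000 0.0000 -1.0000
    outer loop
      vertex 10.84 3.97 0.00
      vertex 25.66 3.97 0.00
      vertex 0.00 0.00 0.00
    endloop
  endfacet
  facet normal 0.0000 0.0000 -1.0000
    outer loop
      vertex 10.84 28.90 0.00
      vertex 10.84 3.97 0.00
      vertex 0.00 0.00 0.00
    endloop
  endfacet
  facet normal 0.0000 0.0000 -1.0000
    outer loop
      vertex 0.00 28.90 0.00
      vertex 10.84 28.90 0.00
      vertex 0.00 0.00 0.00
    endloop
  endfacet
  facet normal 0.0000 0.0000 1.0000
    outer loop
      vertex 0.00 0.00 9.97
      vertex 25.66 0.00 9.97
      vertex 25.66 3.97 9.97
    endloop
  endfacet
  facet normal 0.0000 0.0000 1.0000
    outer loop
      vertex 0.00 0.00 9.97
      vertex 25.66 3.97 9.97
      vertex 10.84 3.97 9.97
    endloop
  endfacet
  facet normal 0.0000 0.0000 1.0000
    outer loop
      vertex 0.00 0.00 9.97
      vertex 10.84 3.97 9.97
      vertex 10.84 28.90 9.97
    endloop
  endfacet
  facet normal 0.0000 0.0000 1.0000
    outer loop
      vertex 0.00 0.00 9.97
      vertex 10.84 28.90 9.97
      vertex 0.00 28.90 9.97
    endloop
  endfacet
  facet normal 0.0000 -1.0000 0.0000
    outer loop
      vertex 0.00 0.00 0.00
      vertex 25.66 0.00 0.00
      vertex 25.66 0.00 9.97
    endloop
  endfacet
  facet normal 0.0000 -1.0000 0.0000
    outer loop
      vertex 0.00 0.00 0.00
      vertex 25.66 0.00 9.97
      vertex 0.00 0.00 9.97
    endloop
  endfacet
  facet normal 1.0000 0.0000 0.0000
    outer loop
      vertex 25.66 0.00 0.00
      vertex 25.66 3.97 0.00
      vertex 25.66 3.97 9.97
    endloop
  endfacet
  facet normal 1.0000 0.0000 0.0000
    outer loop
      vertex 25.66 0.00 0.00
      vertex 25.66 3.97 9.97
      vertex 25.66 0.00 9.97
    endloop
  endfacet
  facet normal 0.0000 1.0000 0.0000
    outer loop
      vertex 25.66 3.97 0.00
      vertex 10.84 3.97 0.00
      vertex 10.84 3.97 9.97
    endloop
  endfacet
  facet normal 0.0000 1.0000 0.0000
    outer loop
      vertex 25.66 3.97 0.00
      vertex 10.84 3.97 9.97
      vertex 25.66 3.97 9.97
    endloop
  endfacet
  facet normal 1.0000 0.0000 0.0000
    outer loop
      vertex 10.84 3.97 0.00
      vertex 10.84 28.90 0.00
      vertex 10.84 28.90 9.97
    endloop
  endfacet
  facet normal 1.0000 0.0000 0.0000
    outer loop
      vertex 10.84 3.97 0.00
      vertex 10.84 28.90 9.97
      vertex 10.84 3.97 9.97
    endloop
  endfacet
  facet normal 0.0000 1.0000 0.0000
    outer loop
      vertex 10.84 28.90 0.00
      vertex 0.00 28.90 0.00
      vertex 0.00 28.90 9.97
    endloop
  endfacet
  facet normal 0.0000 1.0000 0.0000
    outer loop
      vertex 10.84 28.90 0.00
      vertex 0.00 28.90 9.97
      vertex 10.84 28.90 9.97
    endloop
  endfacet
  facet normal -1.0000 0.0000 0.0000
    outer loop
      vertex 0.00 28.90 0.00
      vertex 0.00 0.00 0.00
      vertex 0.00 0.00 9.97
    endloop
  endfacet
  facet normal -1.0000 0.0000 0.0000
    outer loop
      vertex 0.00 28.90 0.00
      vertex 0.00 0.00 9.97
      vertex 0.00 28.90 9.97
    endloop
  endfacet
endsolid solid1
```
; perimeter-only toolpath
G21 ; units = mm
G90 ; absolute positioning
G28 ; home
; layer 1
G0 Z1.99
G0 X0.00 Y0.00
G1 X25.66 Y0.00
G1 X25.66 Y3.97
G1 X10.84 Y3.97
G1 X10.84 Y28.90
G1 X0.00 Y28.90
G1 X0.00 Y0.00
; layer 2
G0 Z3.99
G0 X0.00 Y0.00
G1 X25.66 Y0.00
G1 X25.66 Y3.97
G1 X10.84 Y3.97
G1 X10.84 Y28.90
G1 X0.00 Y28.90
G1 X0.00 Y0.00
; layer 3
G0 Z5.98
G0 X0.00 Y0.00
G1 X25.66 Y0.00
G1 X25.66 Y3.97
G1 X10.84 Y3.97
G1 X10.84 Y28.90
G1 X0.00 Y28.90
G1 X0.00 Y0.00
; layer 4
G0 Z7.98
G0 X0.00 Y0.00
G1 X25.66 Y0.00
G1 X25.66 Y3.97
G1 X10.84 Y3.97
G1 X10.84 Y28.90
G1 X0.00 Y28.90
G1 X0.00 Y0.00
; layer 5
G0 Z9.97
G0 X0.00 Y0.00
G1 X25.66 Y0.00
G1 X25.66 Y3.97
G1 X10.84 Y3.97
G1 X10.84 Y28.90
G1 X0.00 Y28.90
G1 X0.00 Y0.00
M2 ; end

The solid is an L-shaped prism: outer 25.7 × 28.9 mm, arm thicknesses ≈ 3.97 mm (horizontal) and 10.8 mm (vertical), extruded 9.97 mm in z. Slicing at Δz = 1.99 mm — 5 equal slices spanning the solid's height, so layer i sits at z = i·h/5 — gives 5 non-empty perimeters. Each is a 6-segment closed polygon; G0 lifts to the layer z and rapids to the start vertex, then G1 traces the edges.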